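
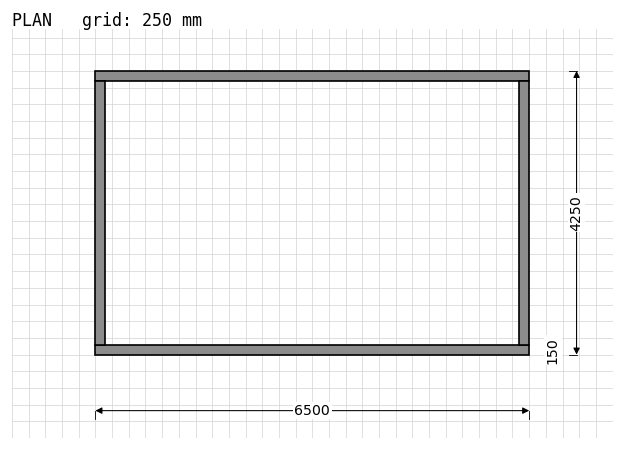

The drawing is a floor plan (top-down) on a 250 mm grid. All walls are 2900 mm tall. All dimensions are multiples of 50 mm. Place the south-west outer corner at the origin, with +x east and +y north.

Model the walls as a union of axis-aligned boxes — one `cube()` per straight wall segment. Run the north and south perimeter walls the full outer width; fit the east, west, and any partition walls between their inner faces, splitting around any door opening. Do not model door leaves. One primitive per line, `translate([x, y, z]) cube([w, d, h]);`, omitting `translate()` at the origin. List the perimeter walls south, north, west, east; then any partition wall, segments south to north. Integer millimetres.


cube([6500, 150, 2900]);
translate([0, 4100, 0]) cube([6500, 150, 2900]);
translate([0, 150, 0]) cube([150, 3950, 2900]);
translate([6350, 150, 0]) cube([150, 3950, 2900]);


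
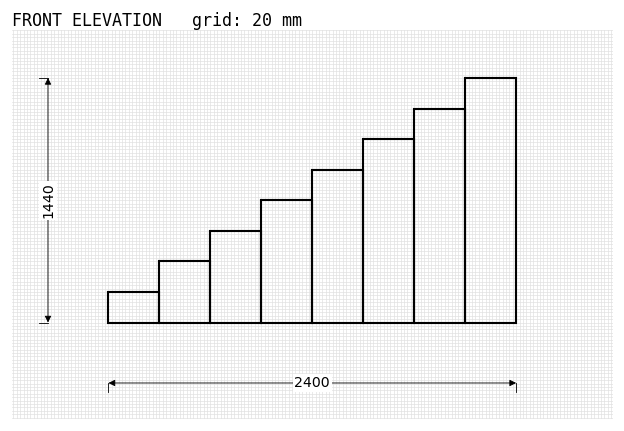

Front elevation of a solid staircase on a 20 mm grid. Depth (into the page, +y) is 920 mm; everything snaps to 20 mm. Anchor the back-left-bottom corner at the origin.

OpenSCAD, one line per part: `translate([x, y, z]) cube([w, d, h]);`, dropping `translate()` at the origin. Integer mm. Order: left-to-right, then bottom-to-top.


cube([300, 920, 180]);
translate([300, 0, 0]) cube([300, 920, 360]);
translate([600, 0, 0]) cube([300, 920, 540]);
translate([900, 0, 0]) cube([300, 920, 720]);
translate([1200, 0, 0]) cube([300, 920, 900]);
translate([1500, 0, 0]) cube([300, 920, 1080]);
translate([1800, 0, 0]) cube([300, 920, 1260]);
translate([2100, 0, 0]) cube([300, 920, 1440]);


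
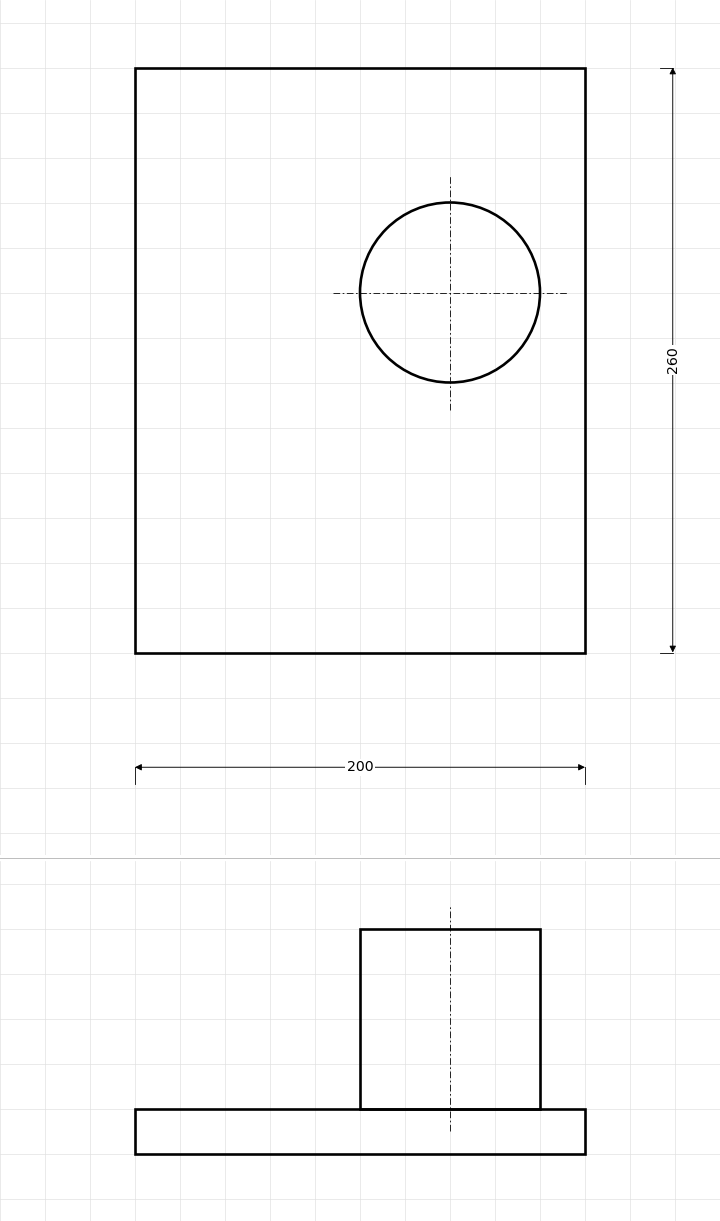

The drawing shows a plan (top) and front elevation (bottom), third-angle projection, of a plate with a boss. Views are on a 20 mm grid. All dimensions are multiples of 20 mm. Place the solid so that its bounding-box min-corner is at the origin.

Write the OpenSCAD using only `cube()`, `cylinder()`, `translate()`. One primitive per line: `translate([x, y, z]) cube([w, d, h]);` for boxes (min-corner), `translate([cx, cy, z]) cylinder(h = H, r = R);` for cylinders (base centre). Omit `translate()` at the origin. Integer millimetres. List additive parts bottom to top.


cube([200, 260, 20]);
translate([140, 160, 20]) cylinder(h = 80, r = 40);


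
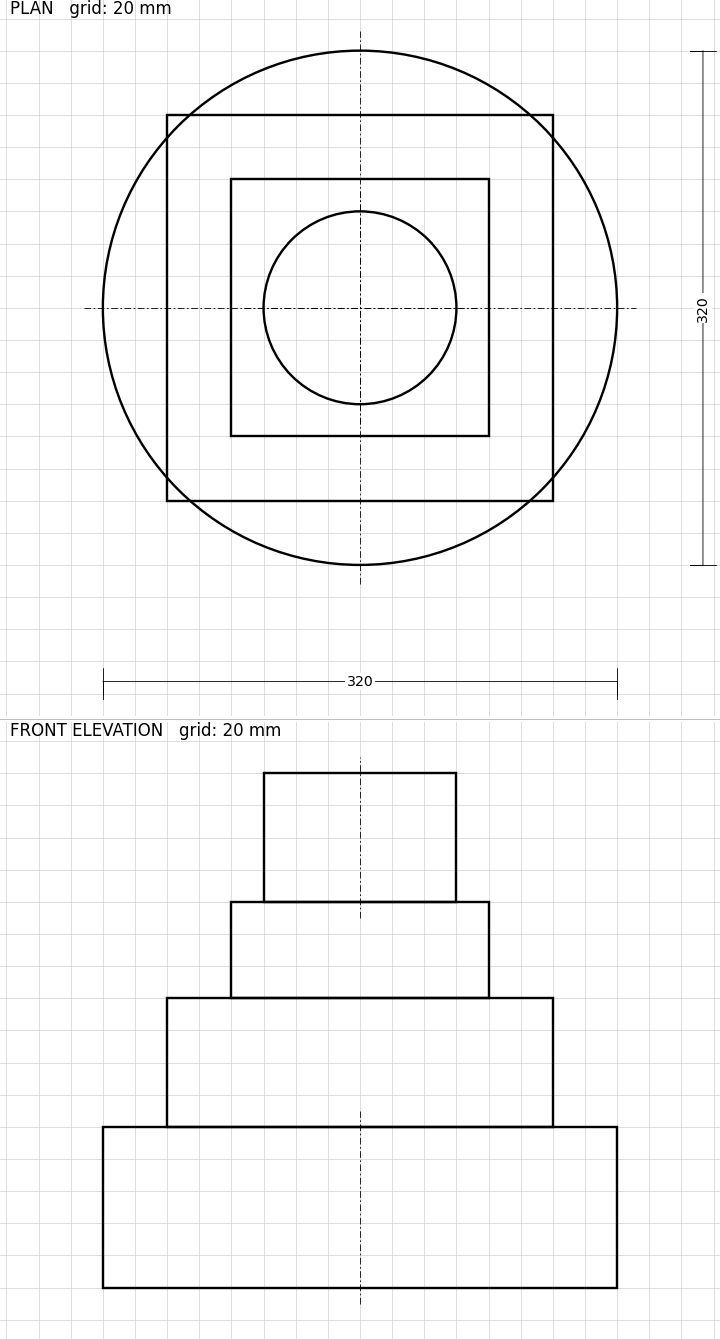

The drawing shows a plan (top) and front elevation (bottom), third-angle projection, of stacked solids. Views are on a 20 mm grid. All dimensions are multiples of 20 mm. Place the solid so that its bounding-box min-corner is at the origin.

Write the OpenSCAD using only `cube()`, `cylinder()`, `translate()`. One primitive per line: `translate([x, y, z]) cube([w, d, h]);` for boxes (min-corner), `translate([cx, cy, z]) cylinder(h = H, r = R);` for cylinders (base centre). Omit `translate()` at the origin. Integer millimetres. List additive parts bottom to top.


translate([160, 160, 0]) cylinder(h = 100, r = 160);
translate([40, 40, 100]) cube([240, 240, 80]);
translate([80, 80, 180]) cube([160, 160, 60]);
translate([160, 160, 240]) cylinder(h = 80, r = 60);


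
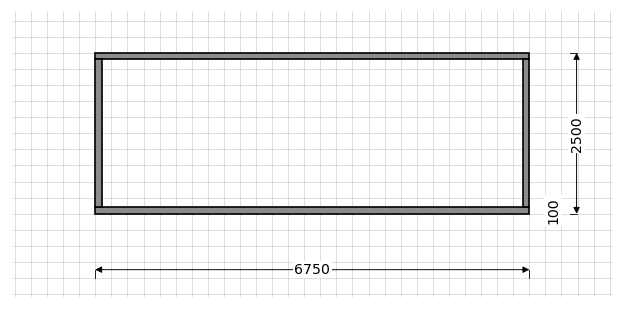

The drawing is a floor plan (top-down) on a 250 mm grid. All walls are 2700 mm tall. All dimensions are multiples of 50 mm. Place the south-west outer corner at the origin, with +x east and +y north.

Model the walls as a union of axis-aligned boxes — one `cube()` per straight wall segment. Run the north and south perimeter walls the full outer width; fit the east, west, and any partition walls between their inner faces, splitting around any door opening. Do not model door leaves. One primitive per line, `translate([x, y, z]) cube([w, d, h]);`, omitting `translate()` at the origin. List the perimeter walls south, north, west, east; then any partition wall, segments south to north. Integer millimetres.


cube([6750, 100, 2700]);
translate([0, 2400, 0]) cube([6750, 100, 2700]);
translate([0, 100, 0]) cube([100, 2300, 2700]);
translate([6650, 100, 0]) cube([100, 2300, 2700]);


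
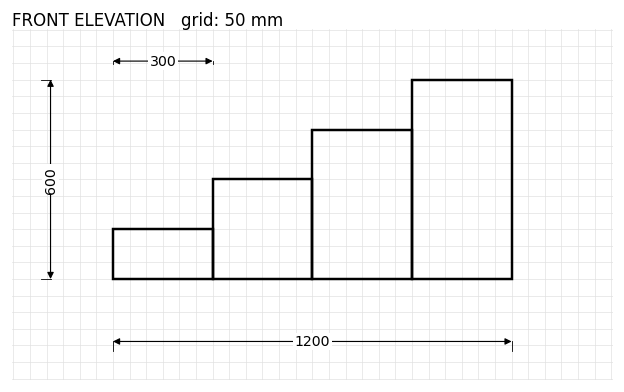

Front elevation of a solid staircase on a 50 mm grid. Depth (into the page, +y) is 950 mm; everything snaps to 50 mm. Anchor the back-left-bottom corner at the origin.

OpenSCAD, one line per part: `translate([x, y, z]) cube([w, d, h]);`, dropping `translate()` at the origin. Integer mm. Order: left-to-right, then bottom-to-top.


cube([300, 950, 150]);
translate([300, 0, 0]) cube([300, 950, 300]);
translate([600, 0, 0]) cube([300, 950, 450]);
translate([900, 0, 0]) cube([300, 950, 600]);


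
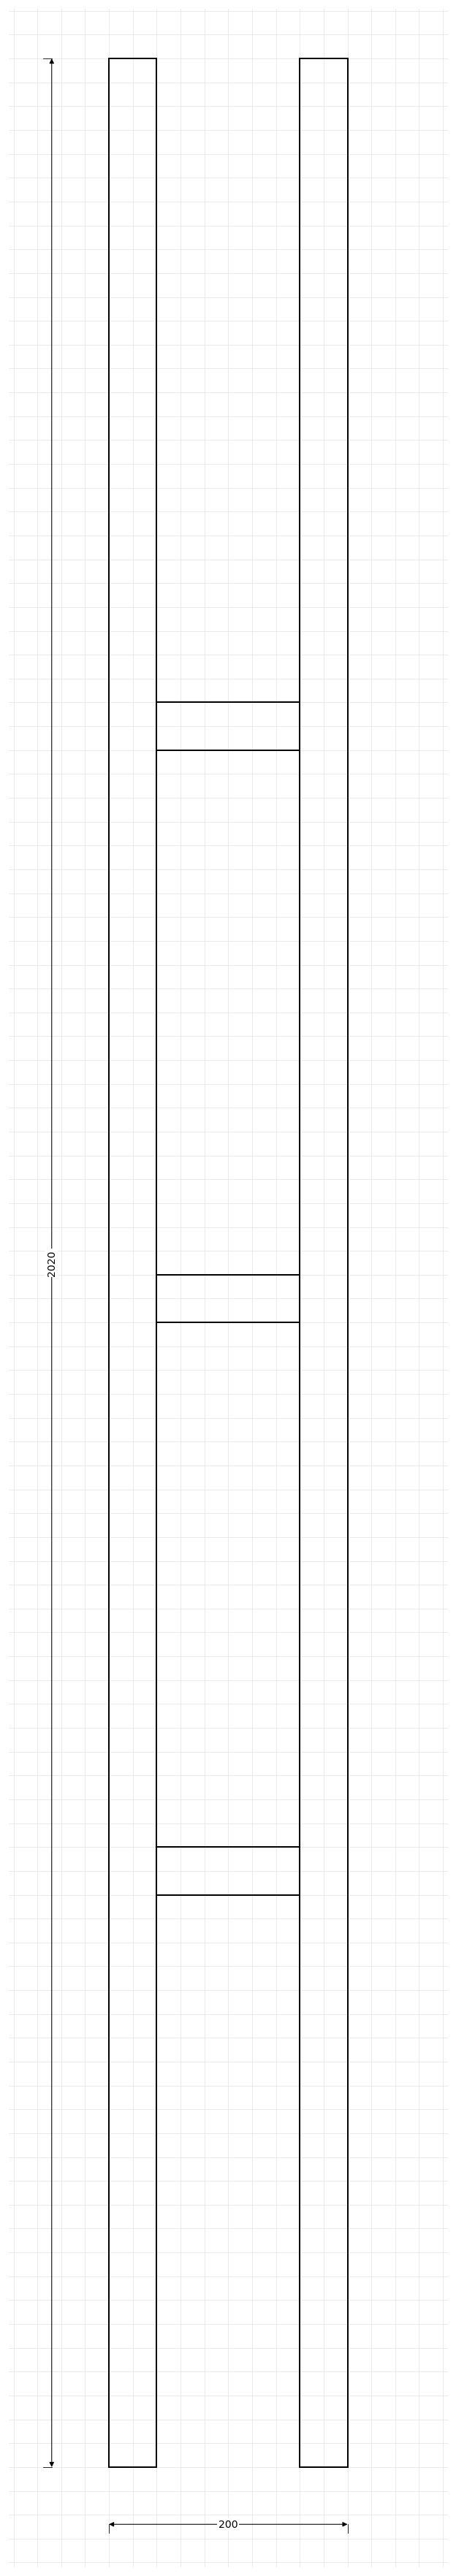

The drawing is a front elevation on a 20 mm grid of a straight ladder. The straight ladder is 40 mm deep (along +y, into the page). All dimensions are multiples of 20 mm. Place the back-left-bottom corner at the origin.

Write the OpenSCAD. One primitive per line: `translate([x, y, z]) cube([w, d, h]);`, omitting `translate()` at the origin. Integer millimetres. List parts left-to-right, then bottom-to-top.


cube([40, 40, 2020]);
translate([40, 0, 480]) cube([120, 40, 40]);
translate([40, 0, 960]) cube([120, 40, 40]);
translate([40, 0, 1440]) cube([120, 40, 40]);
translate([160, 0, 0]) cube([40, 40, 2020]);


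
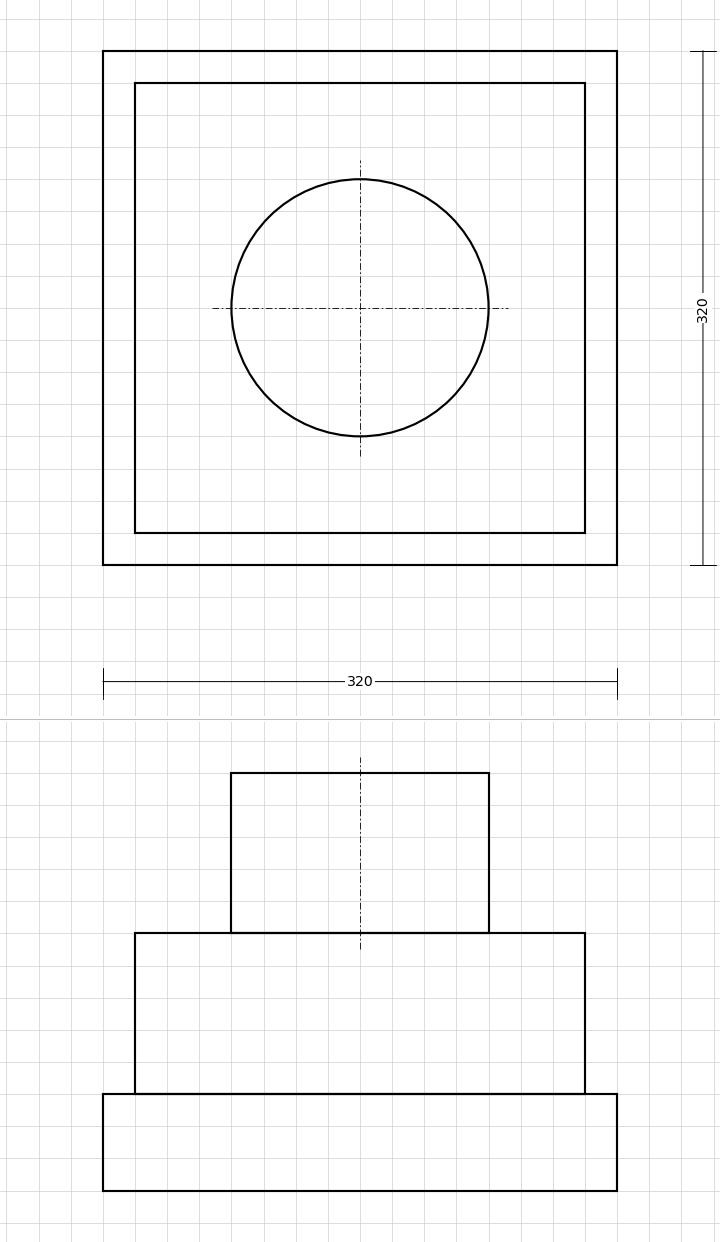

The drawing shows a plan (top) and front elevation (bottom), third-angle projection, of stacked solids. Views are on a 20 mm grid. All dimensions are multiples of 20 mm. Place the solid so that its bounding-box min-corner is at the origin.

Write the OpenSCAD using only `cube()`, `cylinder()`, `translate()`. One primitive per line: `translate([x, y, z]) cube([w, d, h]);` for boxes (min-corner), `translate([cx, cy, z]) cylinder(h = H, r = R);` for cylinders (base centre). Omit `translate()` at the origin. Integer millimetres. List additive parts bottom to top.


cube([320, 320, 60]);
translate([20, 20, 60]) cube([280, 280, 100]);
translate([160, 160, 160]) cylinder(h = 100, r = 80);


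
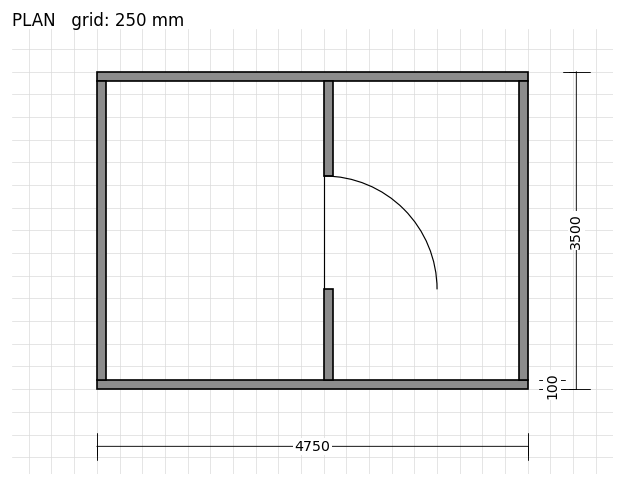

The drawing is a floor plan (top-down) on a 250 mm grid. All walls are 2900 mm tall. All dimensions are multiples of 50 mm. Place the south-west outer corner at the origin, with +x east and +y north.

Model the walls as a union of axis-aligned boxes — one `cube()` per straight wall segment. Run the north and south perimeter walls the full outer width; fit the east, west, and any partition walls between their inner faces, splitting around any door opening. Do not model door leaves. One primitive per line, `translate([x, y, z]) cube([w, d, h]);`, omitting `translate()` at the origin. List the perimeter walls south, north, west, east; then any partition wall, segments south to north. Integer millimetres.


cube([4750, 100, 2900]);
translate([0, 3400, 0]) cube([4750, 100, 2900]);
translate([0, 100, 0]) cube([100, 3300, 2900]);
translate([4650, 100, 0]) cube([100, 3300, 2900]);
translate([2500, 100, 0]) cube([100, 1000, 2900]);
translate([2500, 2350, 0]) cube([100, 1050, 2900]);


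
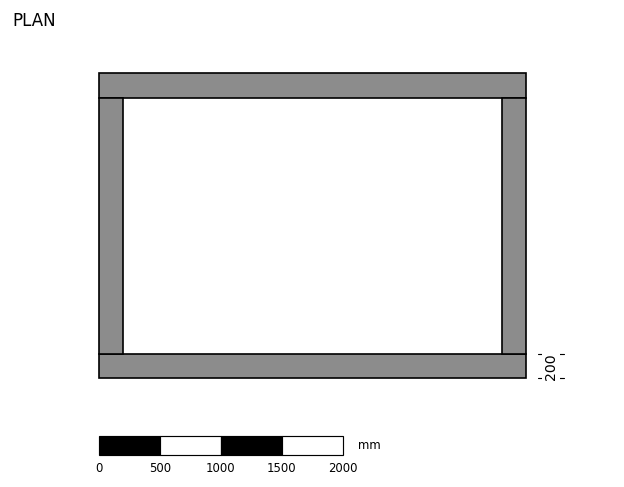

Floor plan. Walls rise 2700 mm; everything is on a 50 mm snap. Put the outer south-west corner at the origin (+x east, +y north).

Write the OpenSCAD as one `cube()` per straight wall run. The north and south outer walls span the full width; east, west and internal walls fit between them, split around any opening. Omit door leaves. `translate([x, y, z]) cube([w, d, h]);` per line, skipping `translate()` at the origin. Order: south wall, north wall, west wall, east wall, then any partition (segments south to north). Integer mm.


cube([3500, 200, 2700]);
translate([0, 2300, 0]) cube([3500, 200, 2700]);
translate([0, 200, 0]) cube([200, 2100, 2700]);
translate([3300, 200, 0]) cube([200, 2100, 2700]);


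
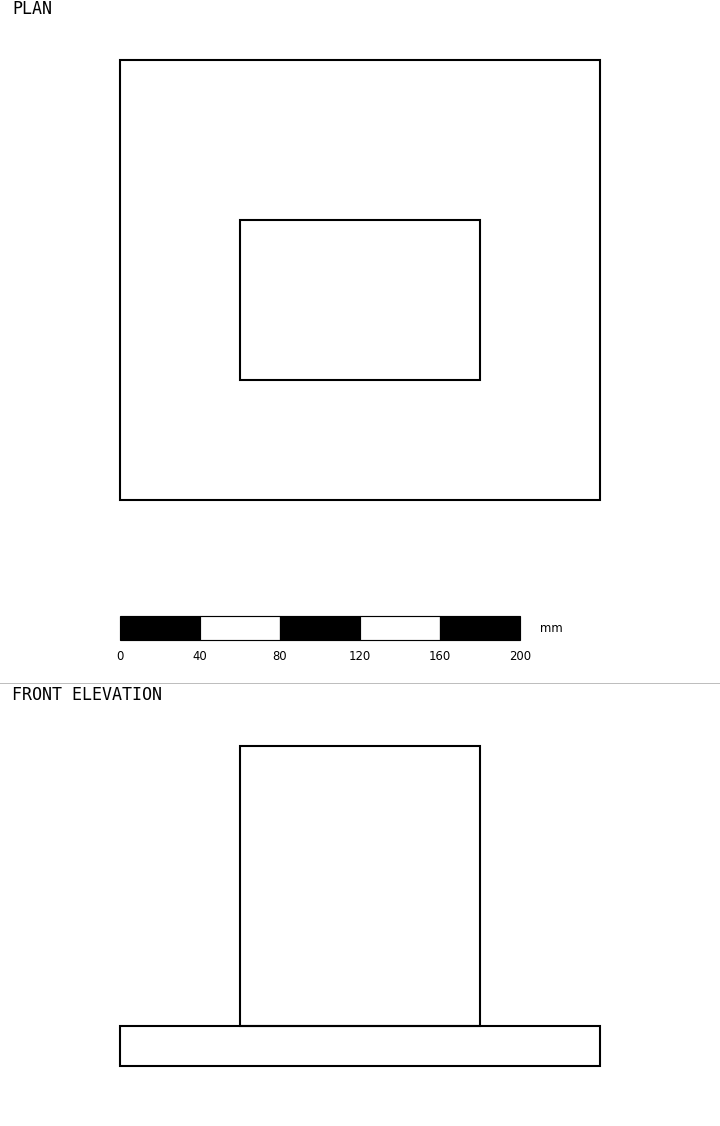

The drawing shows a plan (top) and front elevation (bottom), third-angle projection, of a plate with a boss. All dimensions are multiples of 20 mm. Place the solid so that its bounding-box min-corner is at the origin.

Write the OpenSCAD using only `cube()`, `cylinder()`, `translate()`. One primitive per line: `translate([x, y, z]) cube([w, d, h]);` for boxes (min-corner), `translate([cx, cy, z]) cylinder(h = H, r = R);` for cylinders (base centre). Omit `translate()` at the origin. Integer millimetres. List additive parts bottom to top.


cube([240, 220, 20]);
translate([60, 60, 20]) cube([120, 80, 140]);


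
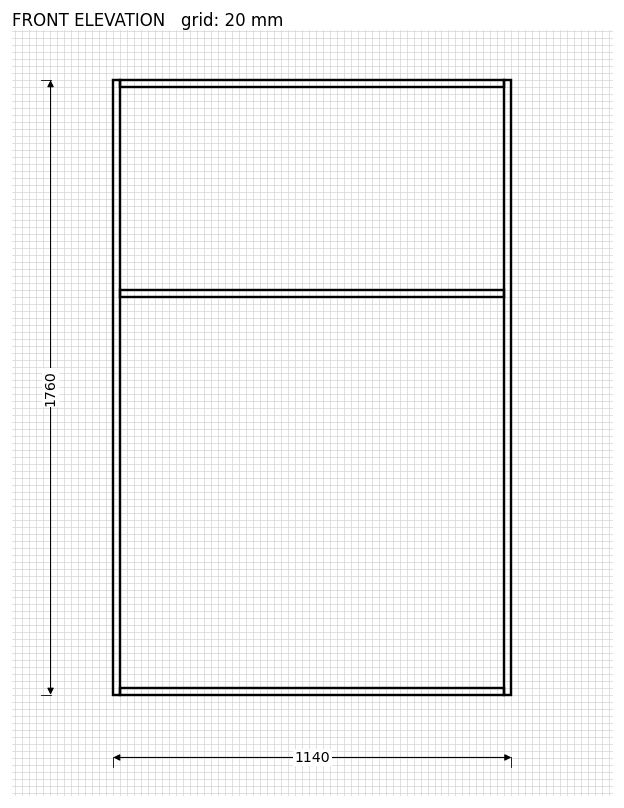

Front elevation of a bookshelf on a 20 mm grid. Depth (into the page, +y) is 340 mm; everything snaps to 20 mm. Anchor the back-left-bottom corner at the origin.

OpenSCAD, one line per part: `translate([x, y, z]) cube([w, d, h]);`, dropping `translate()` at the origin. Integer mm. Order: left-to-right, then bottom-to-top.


cube([20, 340, 1760]);
translate([20, 0, 0]) cube([1100, 340, 20]);
translate([20, 0, 1140]) cube([1100, 340, 20]);
translate([20, 0, 1740]) cube([1100, 340, 20]);
translate([1120, 0, 0]) cube([20, 340, 1760]);


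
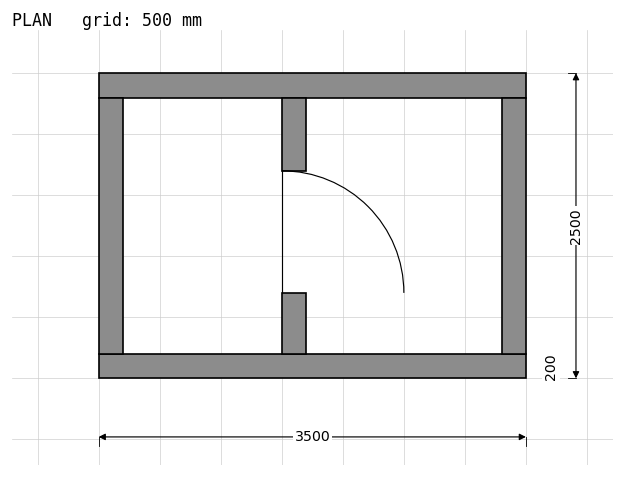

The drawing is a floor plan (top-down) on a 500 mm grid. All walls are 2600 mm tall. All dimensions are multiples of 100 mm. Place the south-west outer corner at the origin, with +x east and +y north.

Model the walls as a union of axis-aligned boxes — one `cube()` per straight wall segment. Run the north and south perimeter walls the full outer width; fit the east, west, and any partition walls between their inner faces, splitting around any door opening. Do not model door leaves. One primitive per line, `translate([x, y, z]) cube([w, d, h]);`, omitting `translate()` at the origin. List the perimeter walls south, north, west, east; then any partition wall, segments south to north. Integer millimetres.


cube([3500, 200, 2600]);
translate([0, 2300, 0]) cube([3500, 200, 2600]);
translate([0, 200, 0]) cube([200, 2100, 2600]);
translate([3300, 200, 0]) cube([200, 2100, 2600]);
translate([1500, 200, 0]) cube([200, 500, 2600]);
translate([1500, 1700, 0]) cube([200, 600, 2600]);


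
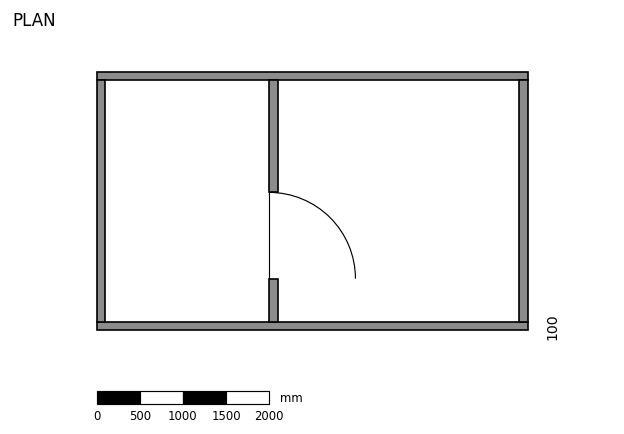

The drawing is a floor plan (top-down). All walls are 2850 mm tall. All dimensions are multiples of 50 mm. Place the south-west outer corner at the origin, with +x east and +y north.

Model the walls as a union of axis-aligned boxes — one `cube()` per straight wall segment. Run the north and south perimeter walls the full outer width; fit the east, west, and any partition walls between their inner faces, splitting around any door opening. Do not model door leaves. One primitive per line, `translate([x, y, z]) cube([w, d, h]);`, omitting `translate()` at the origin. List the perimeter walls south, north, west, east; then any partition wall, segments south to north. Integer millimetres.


cube([5000, 100, 2850]);
translate([0, 2900, 0]) cube([5000, 100, 2850]);
translate([0, 100, 0]) cube([100, 2800, 2850]);
translate([4900, 100, 0]) cube([100, 2800, 2850]);
translate([2000, 100, 0]) cube([100, 500, 2850]);
translate([2000, 1600, 0]) cube([100, 1300, 2850]);


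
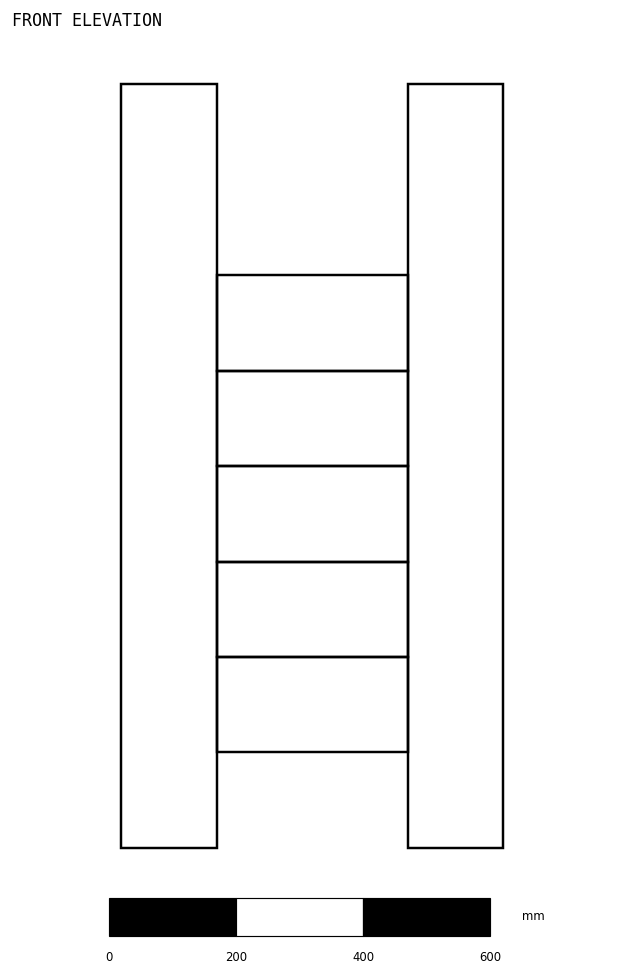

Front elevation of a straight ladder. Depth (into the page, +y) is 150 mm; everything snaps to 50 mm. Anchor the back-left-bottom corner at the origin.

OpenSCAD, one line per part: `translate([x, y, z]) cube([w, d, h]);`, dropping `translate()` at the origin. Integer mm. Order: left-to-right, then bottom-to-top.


cube([150, 150, 1200]);
translate([150, 0, 150]) cube([300, 150, 150]);
translate([150, 0, 300]) cube([300, 150, 150]);
translate([150, 0, 450]) cube([300, 150, 150]);
translate([150, 0, 600]) cube([300, 150, 150]);
translate([150, 0, 750]) cube([300, 150, 150]);
translate([450, 0, 0]) cube([150, 150, 1200]);


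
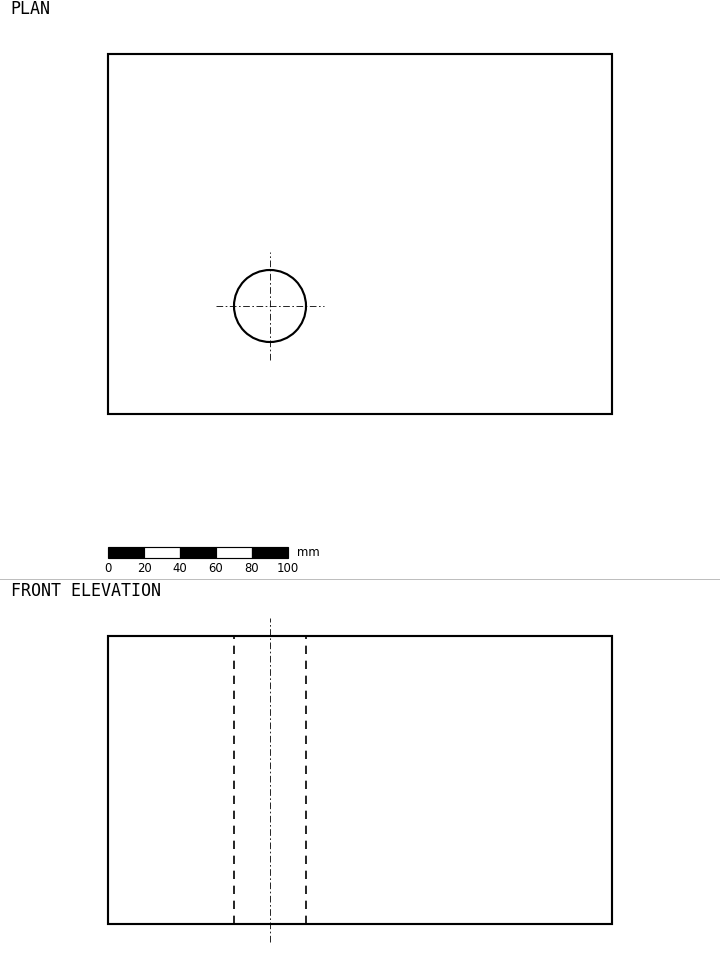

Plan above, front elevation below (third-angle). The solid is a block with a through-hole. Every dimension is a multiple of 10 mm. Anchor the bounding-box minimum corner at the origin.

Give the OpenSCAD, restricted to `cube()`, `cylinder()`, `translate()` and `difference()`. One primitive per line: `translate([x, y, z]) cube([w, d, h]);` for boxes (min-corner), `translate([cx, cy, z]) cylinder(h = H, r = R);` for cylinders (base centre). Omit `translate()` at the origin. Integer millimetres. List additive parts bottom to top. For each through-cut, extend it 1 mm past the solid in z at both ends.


difference() {
  cube([280, 200, 160]);
  translate([90, 60, -1]) cylinder(h = 162, r = 20);
}


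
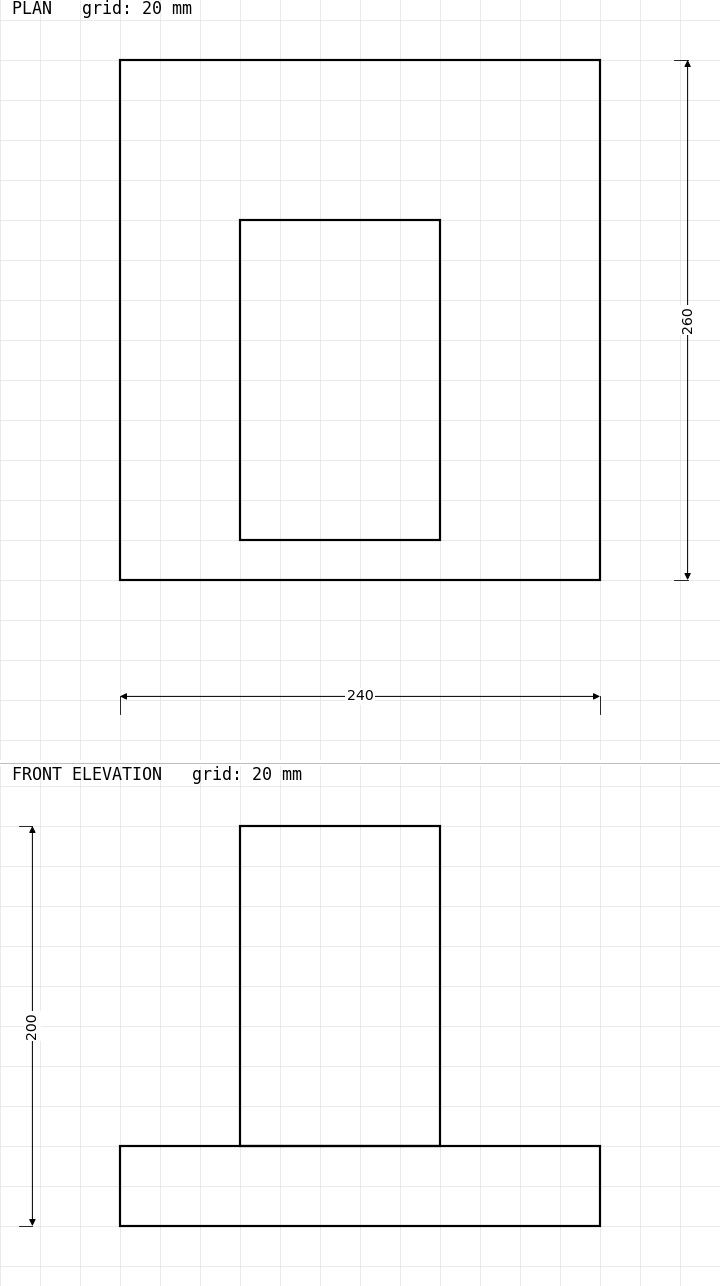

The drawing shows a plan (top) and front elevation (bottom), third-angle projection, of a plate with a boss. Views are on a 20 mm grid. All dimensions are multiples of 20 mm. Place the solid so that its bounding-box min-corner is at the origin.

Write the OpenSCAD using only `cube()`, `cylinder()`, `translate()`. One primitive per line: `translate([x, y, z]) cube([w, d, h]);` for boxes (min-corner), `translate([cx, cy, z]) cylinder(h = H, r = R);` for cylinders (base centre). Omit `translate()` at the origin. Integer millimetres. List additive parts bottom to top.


cube([240, 260, 40]);
translate([60, 20, 40]) cube([100, 160, 160]);


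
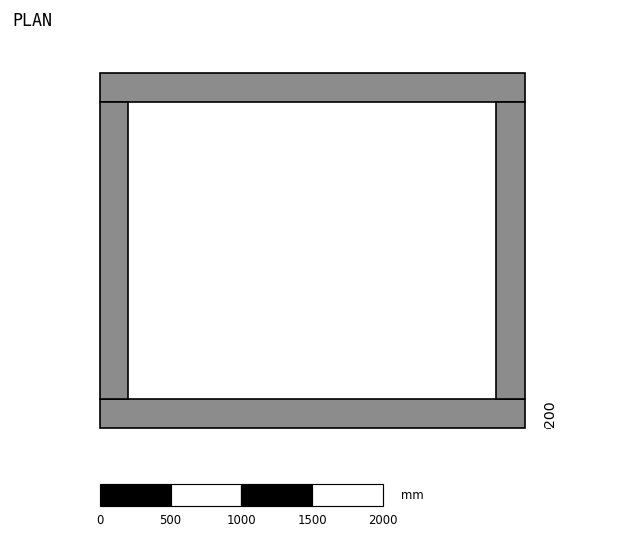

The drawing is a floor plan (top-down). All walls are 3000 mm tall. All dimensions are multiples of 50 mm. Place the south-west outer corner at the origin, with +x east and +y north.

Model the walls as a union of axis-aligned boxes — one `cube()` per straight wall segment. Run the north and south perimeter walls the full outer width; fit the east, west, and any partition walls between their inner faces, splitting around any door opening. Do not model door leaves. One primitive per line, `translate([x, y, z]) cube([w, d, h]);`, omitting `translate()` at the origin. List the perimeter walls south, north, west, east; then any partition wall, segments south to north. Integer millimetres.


cube([3000, 200, 3000]);
translate([0, 2300, 0]) cube([3000, 200, 3000]);
translate([0, 200, 0]) cube([200, 2100, 3000]);
translate([2800, 200, 0]) cube([200, 2100, 3000]);


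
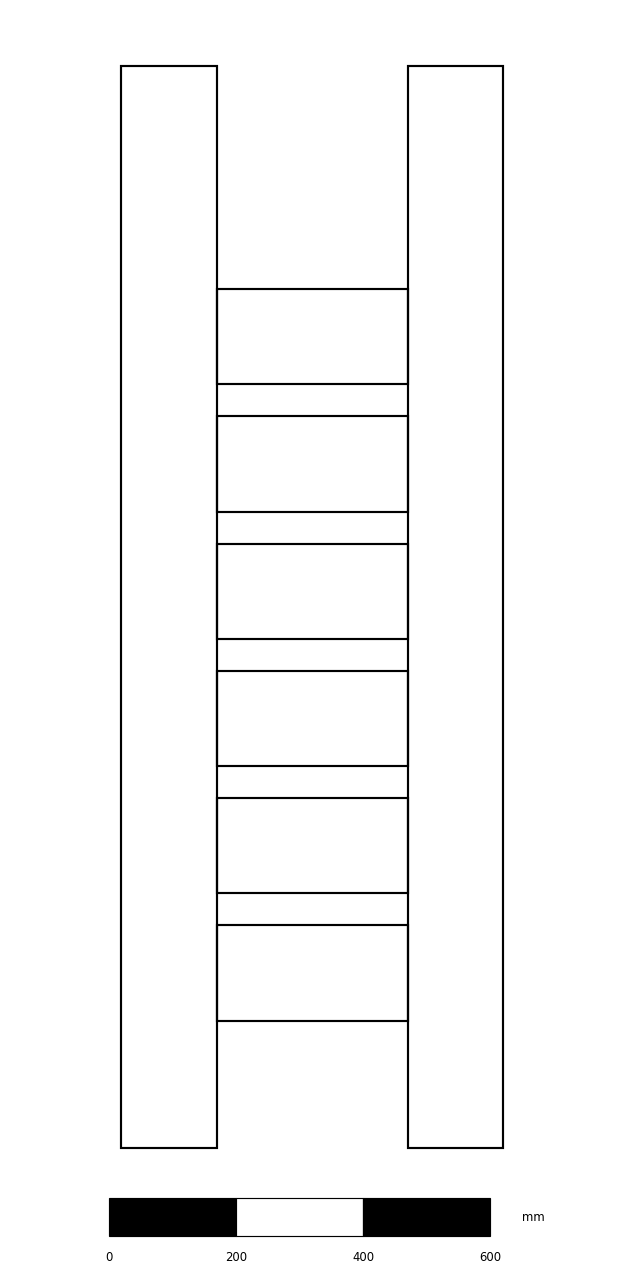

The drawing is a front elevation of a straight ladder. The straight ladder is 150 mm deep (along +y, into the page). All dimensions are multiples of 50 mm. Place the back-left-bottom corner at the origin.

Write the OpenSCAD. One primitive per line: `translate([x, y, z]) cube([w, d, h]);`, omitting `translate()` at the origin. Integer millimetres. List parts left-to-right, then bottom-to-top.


cube([150, 150, 1700]);
translate([150, 0, 200]) cube([300, 150, 150]);
translate([150, 0, 400]) cube([300, 150, 150]);
translate([150, 0, 600]) cube([300, 150, 150]);
translate([150, 0, 800]) cube([300, 150, 150]);
translate([150, 0, 1000]) cube([300, 150, 150]);
translate([150, 0, 1200]) cube([300, 150, 150]);
translate([450, 0, 0]) cube([150, 150, 1700]);


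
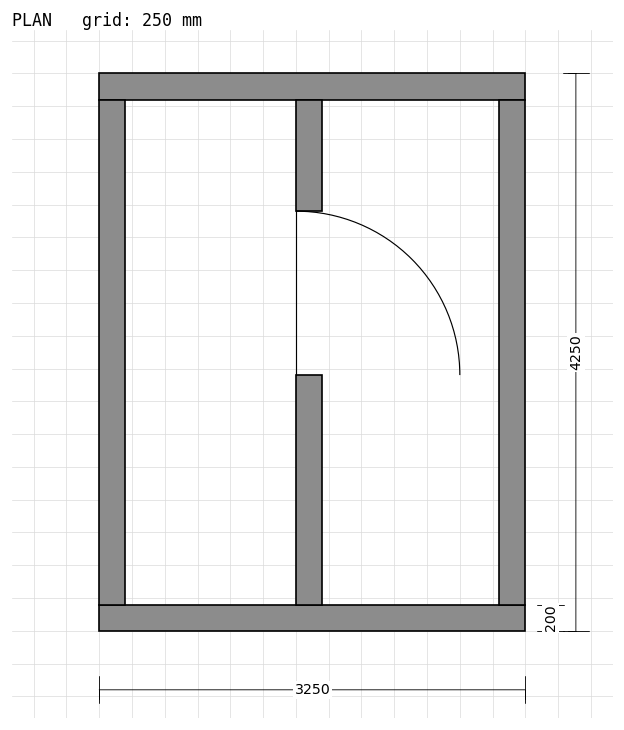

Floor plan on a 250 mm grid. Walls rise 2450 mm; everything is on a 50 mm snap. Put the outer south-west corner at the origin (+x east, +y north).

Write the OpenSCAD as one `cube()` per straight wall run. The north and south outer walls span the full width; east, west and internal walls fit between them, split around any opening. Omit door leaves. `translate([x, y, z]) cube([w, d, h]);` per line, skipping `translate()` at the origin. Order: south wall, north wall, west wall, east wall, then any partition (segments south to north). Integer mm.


cube([3250, 200, 2450]);
translate([0, 4050, 0]) cube([3250, 200, 2450]);
translate([0, 200, 0]) cube([200, 3850, 2450]);
translate([3050, 200, 0]) cube([200, 3850, 2450]);
translate([1500, 200, 0]) cube([200, 1750, 2450]);
translate([1500, 3200, 0]) cube([200, 850, 2450]);


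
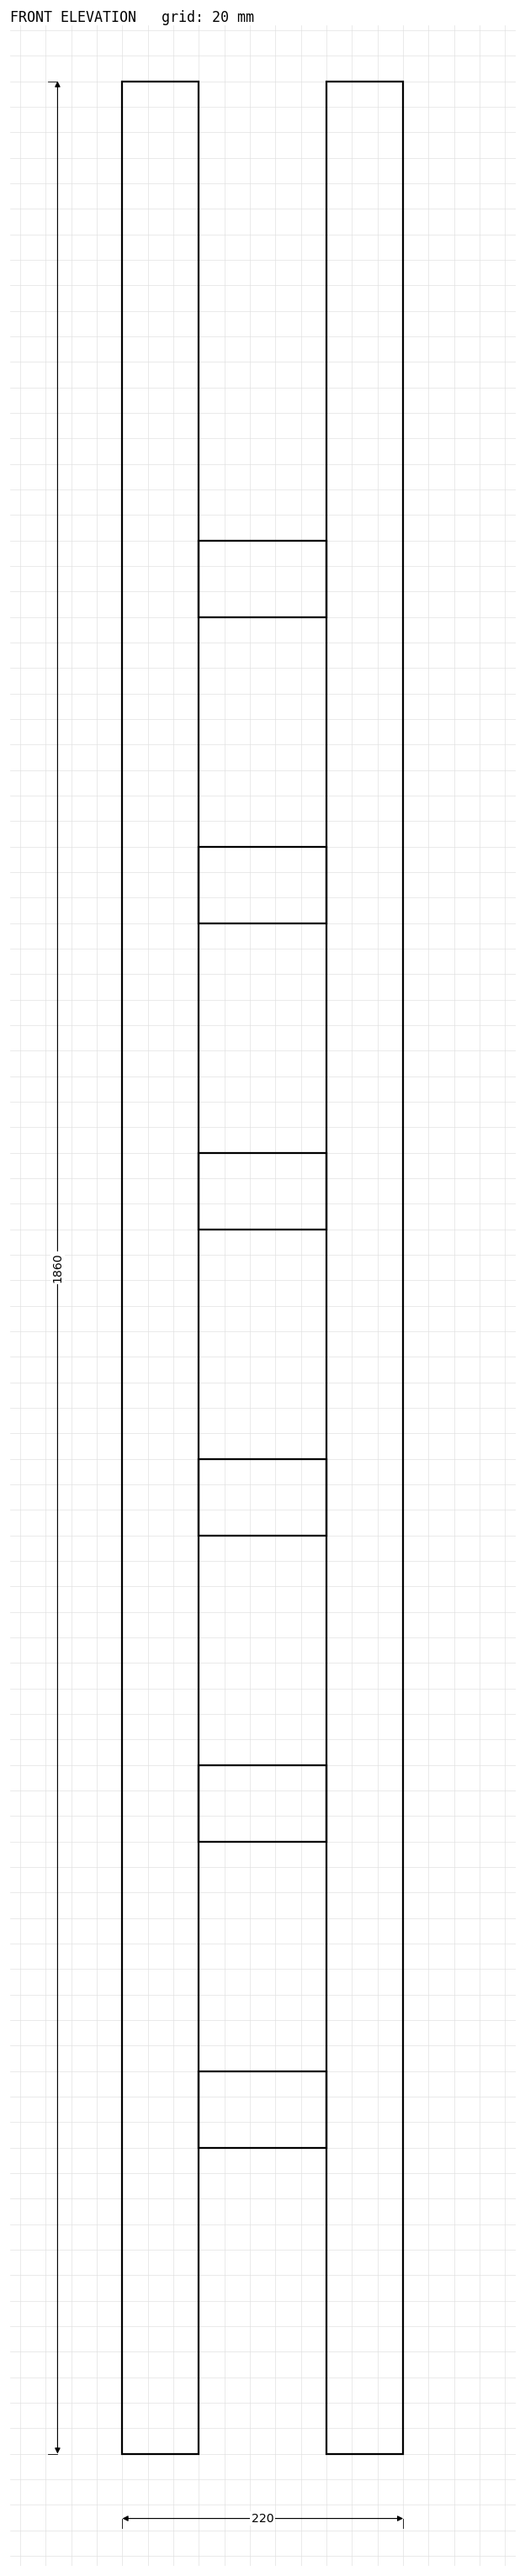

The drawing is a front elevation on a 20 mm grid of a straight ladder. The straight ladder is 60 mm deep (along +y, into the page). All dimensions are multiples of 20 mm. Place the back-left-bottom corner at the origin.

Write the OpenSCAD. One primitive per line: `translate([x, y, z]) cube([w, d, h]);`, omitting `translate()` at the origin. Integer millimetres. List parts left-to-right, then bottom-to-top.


cube([60, 60, 1860]);
translate([60, 0, 240]) cube([100, 60, 60]);
translate([60, 0, 480]) cube([100, 60, 60]);
translate([60, 0, 720]) cube([100, 60, 60]);
translate([60, 0, 960]) cube([100, 60, 60]);
translate([60, 0, 1200]) cube([100, 60, 60]);
translate([60, 0, 1440]) cube([100, 60, 60]);
translate([160, 0, 0]) cube([60, 60, 1860]);


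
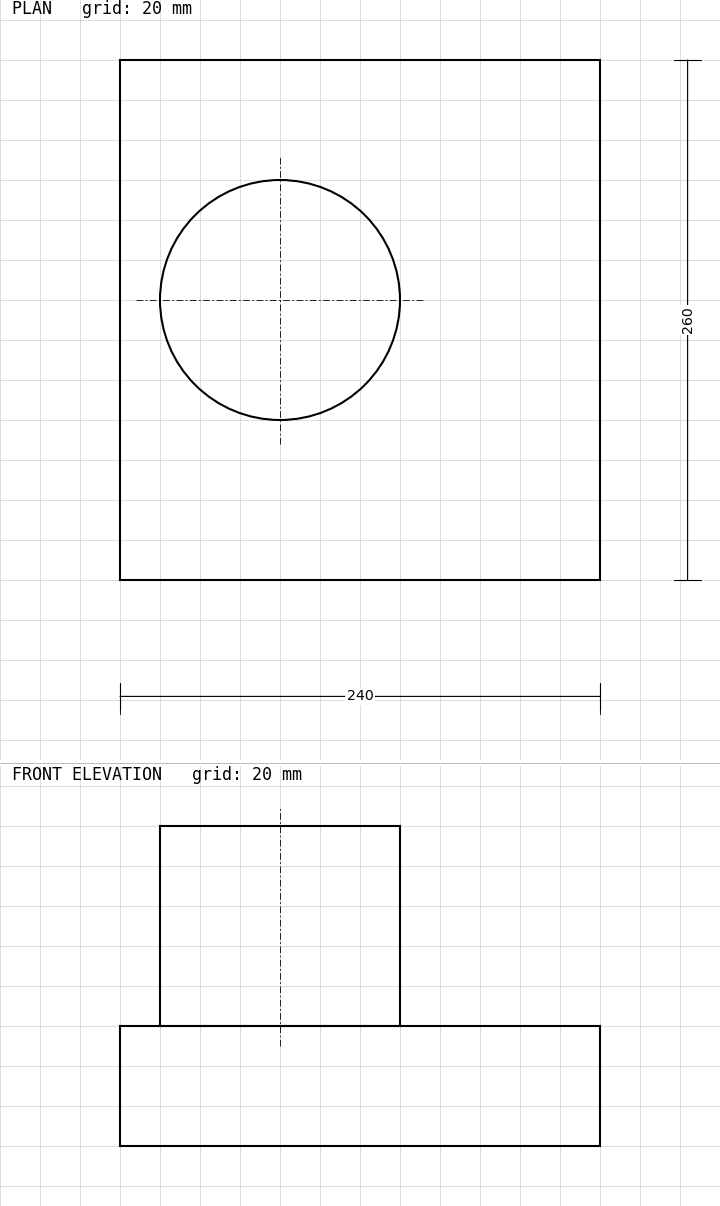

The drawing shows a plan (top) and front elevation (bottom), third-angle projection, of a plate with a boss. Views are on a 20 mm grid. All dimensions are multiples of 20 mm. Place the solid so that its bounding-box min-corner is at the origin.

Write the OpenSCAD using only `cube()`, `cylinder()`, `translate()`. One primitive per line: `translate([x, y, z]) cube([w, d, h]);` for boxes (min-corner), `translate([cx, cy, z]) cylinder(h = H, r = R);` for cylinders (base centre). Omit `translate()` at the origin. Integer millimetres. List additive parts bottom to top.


cube([240, 260, 60]);
translate([80, 140, 60]) cylinder(h = 100, r = 60);


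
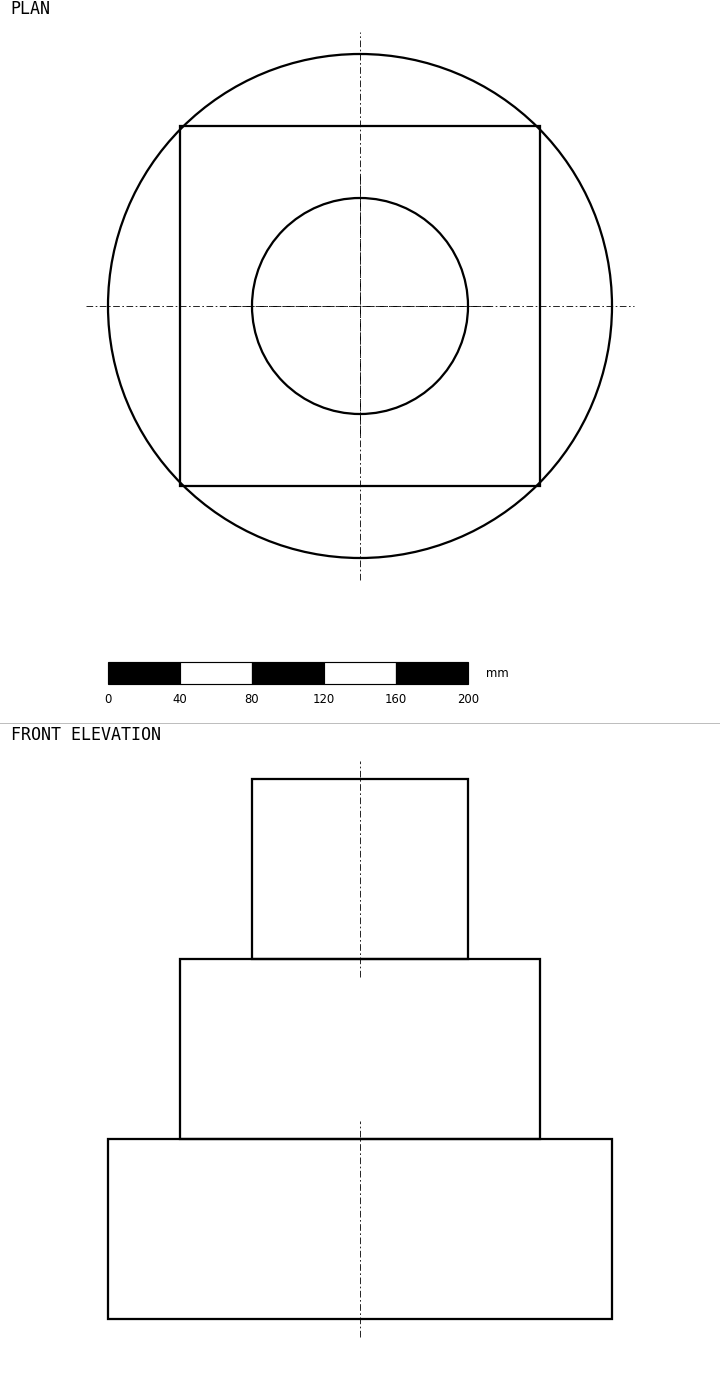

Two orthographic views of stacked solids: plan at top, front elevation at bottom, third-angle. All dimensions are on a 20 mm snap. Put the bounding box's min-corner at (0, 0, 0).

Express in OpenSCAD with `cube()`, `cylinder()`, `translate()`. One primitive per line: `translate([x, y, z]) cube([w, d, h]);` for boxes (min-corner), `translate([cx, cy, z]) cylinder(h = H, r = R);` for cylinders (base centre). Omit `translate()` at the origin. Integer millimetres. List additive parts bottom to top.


translate([140, 140, 0]) cylinder(h = 100, r = 140);
translate([40, 40, 100]) cube([200, 200, 100]);
translate([140, 140, 200]) cylinder(h = 100, r = 60);


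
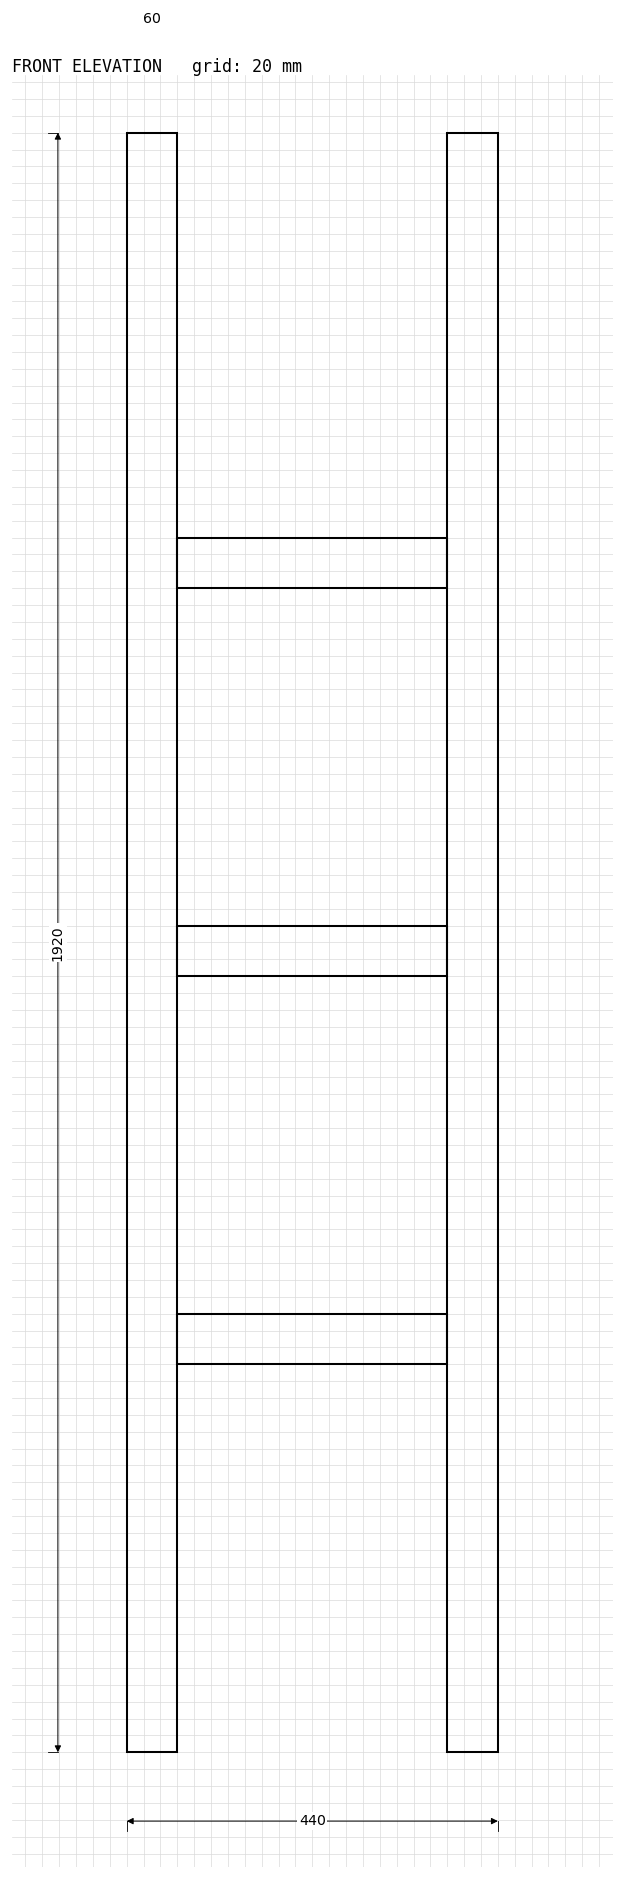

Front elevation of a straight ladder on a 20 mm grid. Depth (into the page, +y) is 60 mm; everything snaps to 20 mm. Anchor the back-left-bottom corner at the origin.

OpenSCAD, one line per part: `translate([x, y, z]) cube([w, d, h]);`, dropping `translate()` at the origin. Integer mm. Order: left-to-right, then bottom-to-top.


cube([60, 60, 1920]);
translate([60, 0, 460]) cube([320, 60, 60]);
translate([60, 0, 920]) cube([320, 60, 60]);
translate([60, 0, 1380]) cube([320, 60, 60]);
translate([380, 0, 0]) cube([60, 60, 1920]);


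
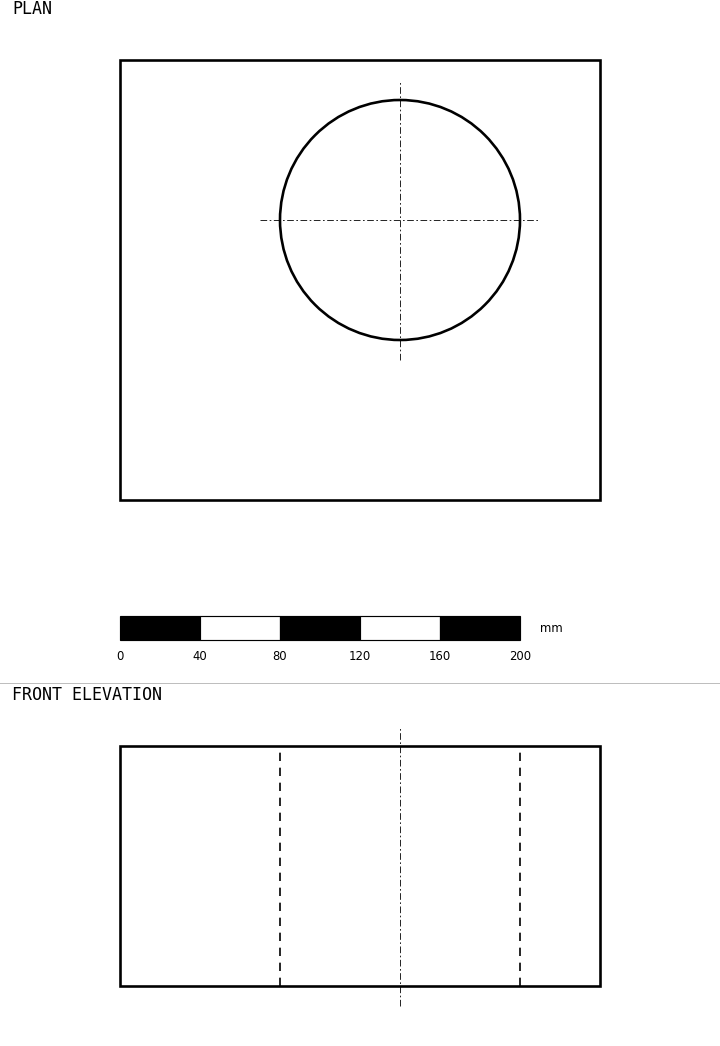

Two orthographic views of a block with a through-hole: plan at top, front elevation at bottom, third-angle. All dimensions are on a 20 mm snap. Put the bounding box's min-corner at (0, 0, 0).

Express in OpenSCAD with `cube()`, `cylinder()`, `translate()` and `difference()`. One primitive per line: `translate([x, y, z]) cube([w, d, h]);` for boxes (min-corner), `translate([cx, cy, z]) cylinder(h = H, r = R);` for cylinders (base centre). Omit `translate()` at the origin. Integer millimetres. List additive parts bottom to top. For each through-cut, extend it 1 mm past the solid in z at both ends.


difference() {
  cube([240, 220, 120]);
  translate([140, 140, -1]) cylinder(h = 122, r = 60);
}


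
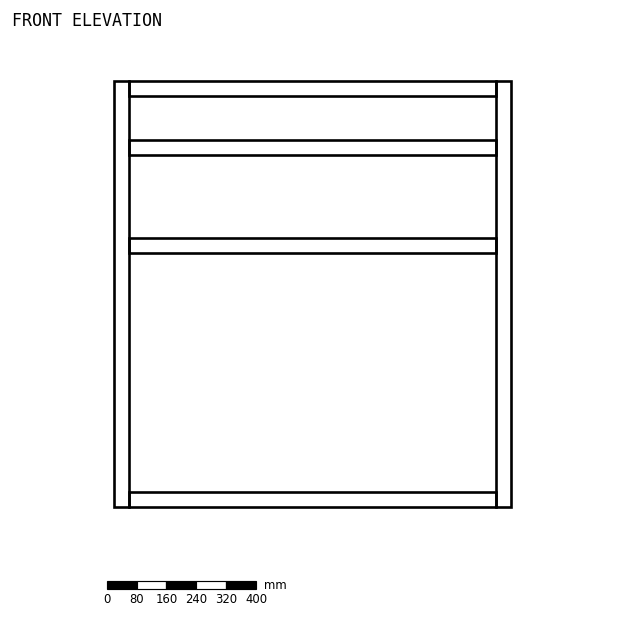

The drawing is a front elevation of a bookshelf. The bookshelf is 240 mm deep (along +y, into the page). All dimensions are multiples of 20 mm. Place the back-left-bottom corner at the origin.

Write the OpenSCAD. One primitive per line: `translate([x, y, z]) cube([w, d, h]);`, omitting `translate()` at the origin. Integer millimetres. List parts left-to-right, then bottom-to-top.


cube([40, 240, 1140]);
translate([40, 0, 0]) cube([980, 240, 40]);
translate([40, 0, 680]) cube([980, 240, 40]);
translate([40, 0, 940]) cube([980, 240, 40]);
translate([40, 0, 1100]) cube([980, 240, 40]);
translate([1020, 0, 0]) cube([40, 240, 1140]);


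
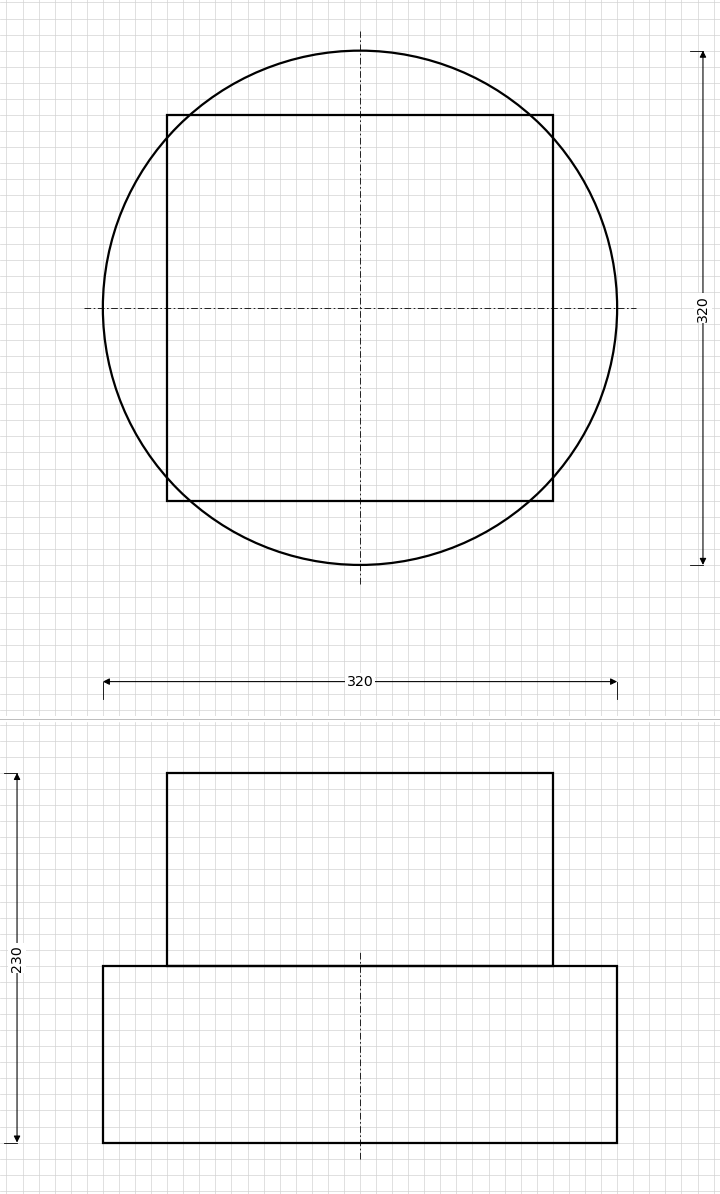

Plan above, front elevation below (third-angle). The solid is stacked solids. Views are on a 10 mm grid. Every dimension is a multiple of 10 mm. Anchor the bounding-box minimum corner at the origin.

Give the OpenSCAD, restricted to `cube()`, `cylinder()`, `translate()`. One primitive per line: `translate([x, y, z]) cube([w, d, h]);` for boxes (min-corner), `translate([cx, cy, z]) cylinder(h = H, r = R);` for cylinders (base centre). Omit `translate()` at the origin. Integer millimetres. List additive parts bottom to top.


translate([160, 160, 0]) cylinder(h = 110, r = 160);
translate([40, 40, 110]) cube([240, 240, 120]);


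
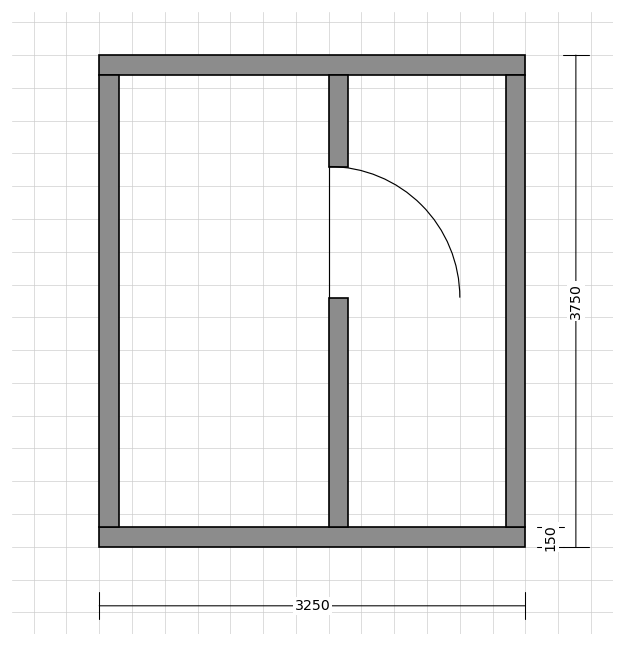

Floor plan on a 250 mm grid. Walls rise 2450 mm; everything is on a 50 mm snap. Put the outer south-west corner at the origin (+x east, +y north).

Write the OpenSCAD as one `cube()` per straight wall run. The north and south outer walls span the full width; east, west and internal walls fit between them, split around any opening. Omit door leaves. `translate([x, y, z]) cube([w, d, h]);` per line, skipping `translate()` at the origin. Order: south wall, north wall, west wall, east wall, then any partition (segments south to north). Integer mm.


cube([3250, 150, 2450]);
translate([0, 3600, 0]) cube([3250, 150, 2450]);
translate([0, 150, 0]) cube([150, 3450, 2450]);
translate([3100, 150, 0]) cube([150, 3450, 2450]);
translate([1750, 150, 0]) cube([150, 1750, 2450]);
translate([1750, 2900, 0]) cube([150, 700, 2450]);


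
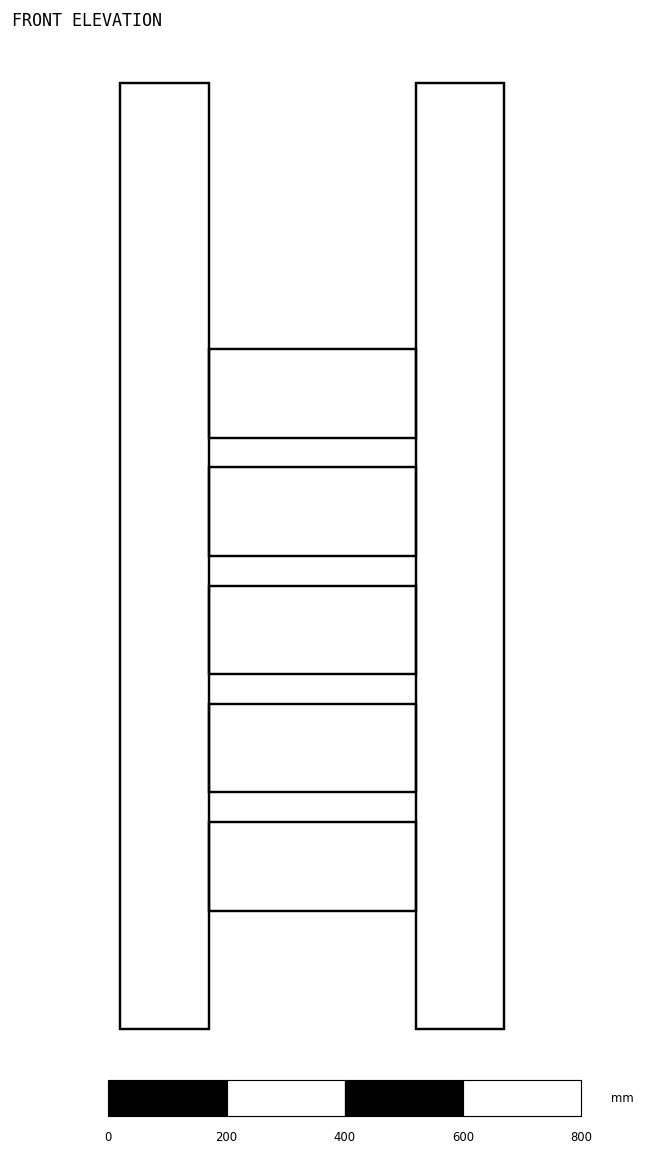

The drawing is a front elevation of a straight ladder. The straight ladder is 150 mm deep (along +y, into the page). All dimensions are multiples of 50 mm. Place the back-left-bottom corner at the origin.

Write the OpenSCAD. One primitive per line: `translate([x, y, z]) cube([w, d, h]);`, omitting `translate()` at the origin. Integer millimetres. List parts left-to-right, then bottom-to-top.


cube([150, 150, 1600]);
translate([150, 0, 200]) cube([350, 150, 150]);
translate([150, 0, 400]) cube([350, 150, 150]);
translate([150, 0, 600]) cube([350, 150, 150]);
translate([150, 0, 800]) cube([350, 150, 150]);
translate([150, 0, 1000]) cube([350, 150, 150]);
translate([500, 0, 0]) cube([150, 150, 1600]);


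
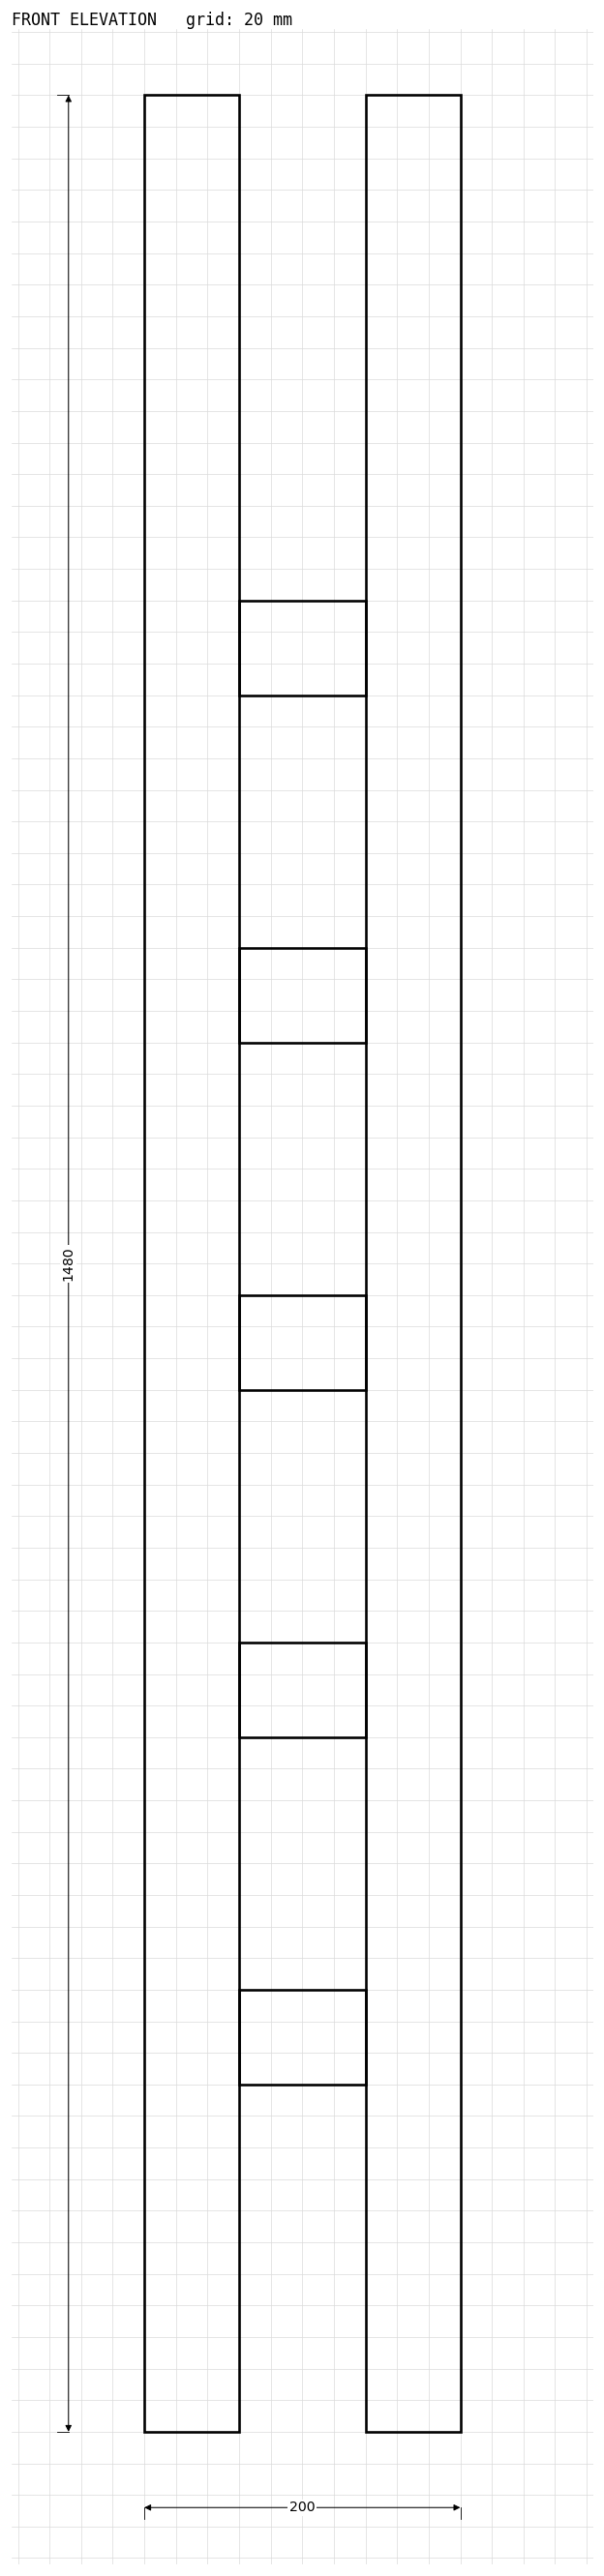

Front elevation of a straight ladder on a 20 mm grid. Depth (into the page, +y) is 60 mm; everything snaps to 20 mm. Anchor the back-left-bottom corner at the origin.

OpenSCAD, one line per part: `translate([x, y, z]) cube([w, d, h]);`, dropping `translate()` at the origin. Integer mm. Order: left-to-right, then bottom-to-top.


cube([60, 60, 1480]);
translate([60, 0, 220]) cube([80, 60, 60]);
translate([60, 0, 440]) cube([80, 60, 60]);
translate([60, 0, 660]) cube([80, 60, 60]);
translate([60, 0, 880]) cube([80, 60, 60]);
translate([60, 0, 1100]) cube([80, 60, 60]);
translate([140, 0, 0]) cube([60, 60, 1480]);


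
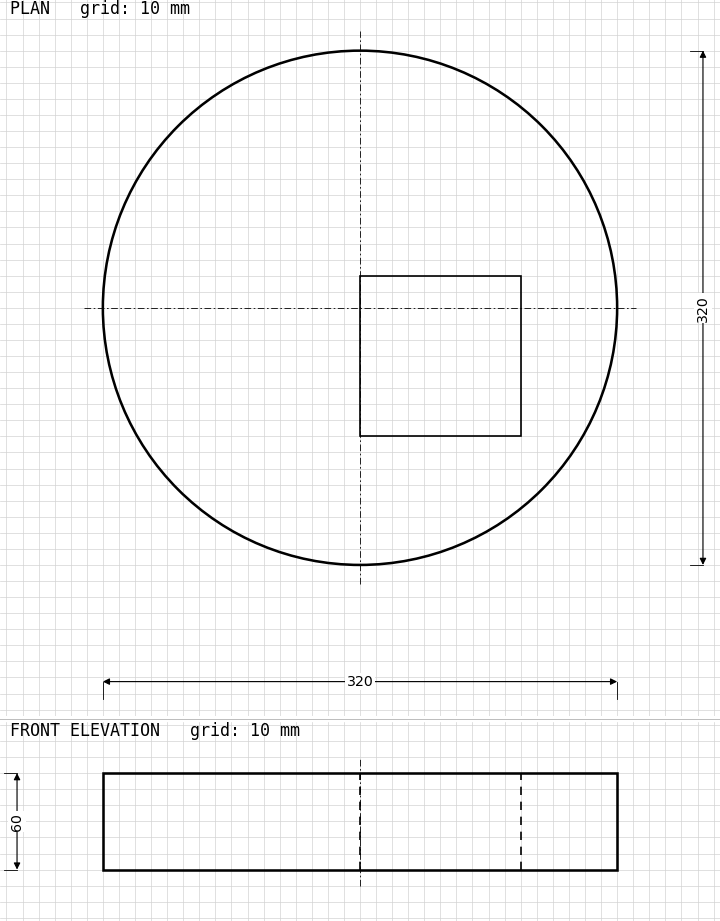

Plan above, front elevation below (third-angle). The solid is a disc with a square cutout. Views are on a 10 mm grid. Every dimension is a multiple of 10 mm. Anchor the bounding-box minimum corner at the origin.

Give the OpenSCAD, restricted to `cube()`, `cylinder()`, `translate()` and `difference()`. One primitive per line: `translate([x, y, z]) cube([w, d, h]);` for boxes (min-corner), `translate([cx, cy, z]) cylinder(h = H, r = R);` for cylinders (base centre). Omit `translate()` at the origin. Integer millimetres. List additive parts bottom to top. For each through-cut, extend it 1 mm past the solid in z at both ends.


difference() {
  translate([160, 160, 0]) cylinder(h = 60, r = 160);
  translate([160, 80, -1]) cube([100, 100, 62]);
}


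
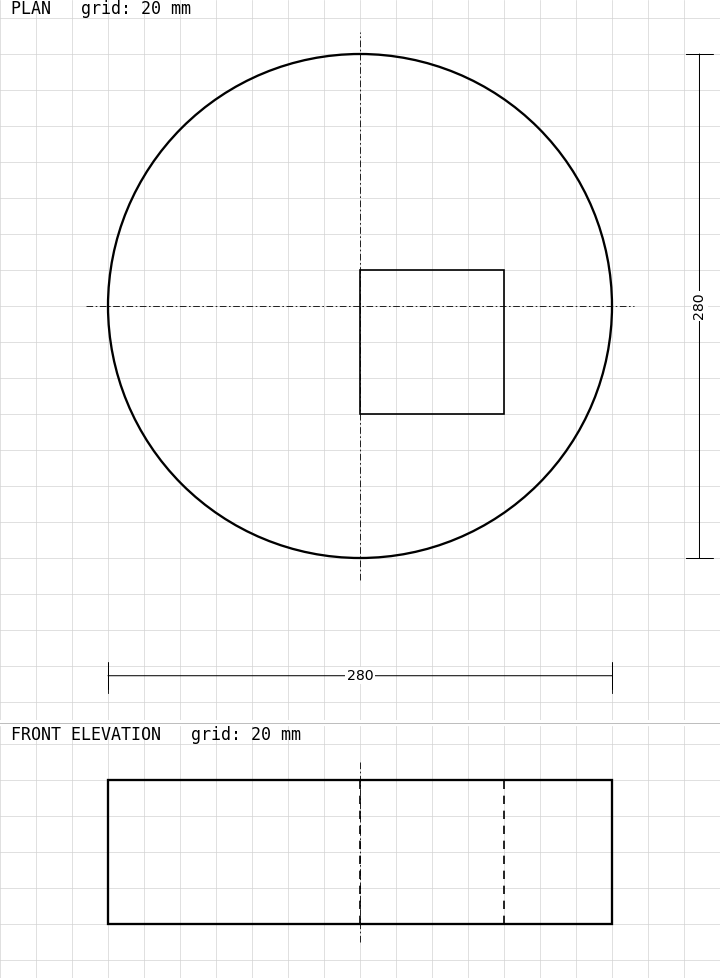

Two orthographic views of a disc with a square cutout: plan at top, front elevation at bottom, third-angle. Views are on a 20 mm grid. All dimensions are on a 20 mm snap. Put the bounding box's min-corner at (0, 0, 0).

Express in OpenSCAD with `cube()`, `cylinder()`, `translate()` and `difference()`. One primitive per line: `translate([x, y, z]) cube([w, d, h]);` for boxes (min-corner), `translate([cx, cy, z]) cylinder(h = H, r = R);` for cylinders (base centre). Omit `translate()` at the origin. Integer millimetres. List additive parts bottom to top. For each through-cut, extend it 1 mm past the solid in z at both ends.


difference() {
  translate([140, 140, 0]) cylinder(h = 80, r = 140);
  translate([140, 80, -1]) cube([80, 80, 82]);
}


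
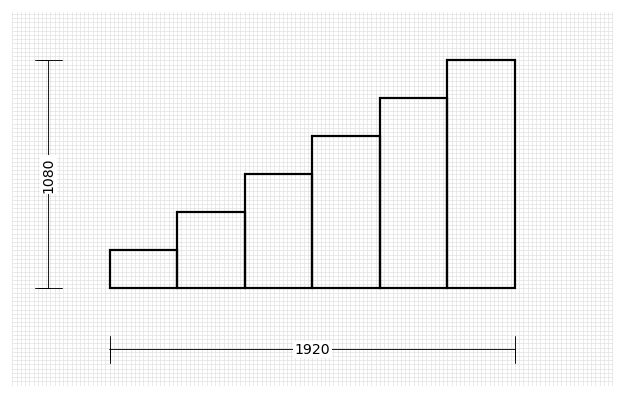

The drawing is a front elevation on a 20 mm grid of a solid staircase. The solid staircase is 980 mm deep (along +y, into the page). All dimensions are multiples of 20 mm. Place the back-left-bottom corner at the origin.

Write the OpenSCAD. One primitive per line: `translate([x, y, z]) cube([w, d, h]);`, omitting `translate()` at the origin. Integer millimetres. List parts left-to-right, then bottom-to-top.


cube([320, 980, 180]);
translate([320, 0, 0]) cube([320, 980, 360]);
translate([640, 0, 0]) cube([320, 980, 540]);
translate([960, 0, 0]) cube([320, 980, 720]);
translate([1280, 0, 0]) cube([320, 980, 900]);
translate([1600, 0, 0]) cube([320, 980, 1080]);


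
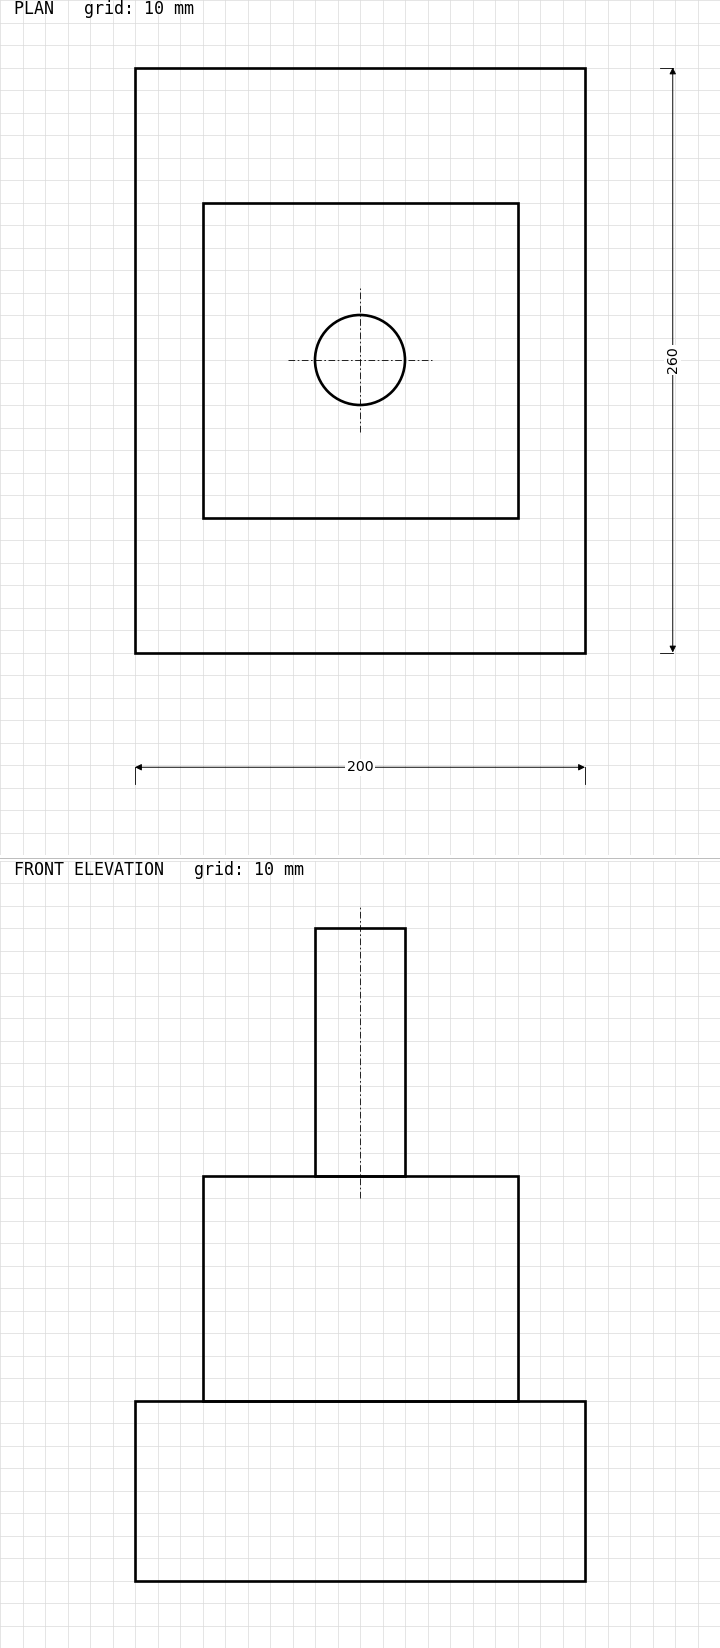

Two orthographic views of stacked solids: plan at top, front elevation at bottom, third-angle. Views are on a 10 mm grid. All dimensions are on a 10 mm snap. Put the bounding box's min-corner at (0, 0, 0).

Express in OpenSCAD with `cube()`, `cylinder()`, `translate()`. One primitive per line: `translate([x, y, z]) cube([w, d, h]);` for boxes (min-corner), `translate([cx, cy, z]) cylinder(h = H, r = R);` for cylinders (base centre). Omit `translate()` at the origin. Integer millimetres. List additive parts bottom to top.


cube([200, 260, 80]);
translate([30, 60, 80]) cube([140, 140, 100]);
translate([100, 130, 180]) cylinder(h = 110, r = 20);
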